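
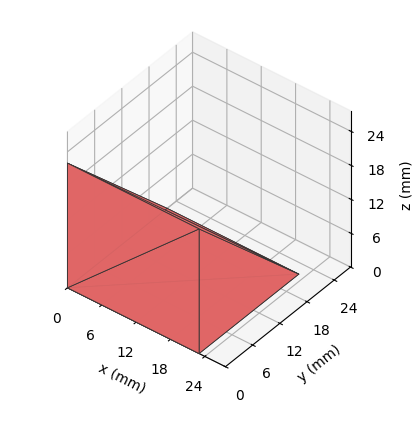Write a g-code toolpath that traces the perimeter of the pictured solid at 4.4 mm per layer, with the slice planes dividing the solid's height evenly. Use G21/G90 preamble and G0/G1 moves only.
Reading the render: the shape is a wedge (ramp): 23 × 22 mm base, rising to 22 mm along the y=0 edge and sloping linearly to z=0 at y=22 (dimensions read to the nearest mm from the axis ticks). For the g-code, the solid's height is divided into equal slices at the stated Δz and each level perimeter traced with G1 moves after a G0 lift.

; perimeter-only toolpath
G21 ; units = mm
G90 ; absolute positioning
G28 ; home
; layer 1
G0 Z4.4
G0 X0.0 Y0.0
G1 X23.0 Y0.0
G1 X23.0 Y17.6
G1 X0.0 Y17.6
G1 X0.0 Y0.0
; layer 2
G0 Z8.8
G0 X0.0 Y0.0
G1 X23.0 Y0.0
G1 X23.0 Y13.2
G1 X0.0 Y13.2
G1 X0.0 Y0.0
; layer 3
G0 Z13.2
G0 X0.0 Y0.0
G1 X23.0 Y0.0
G1 X23.0 Y8.8
G1 X0.0 Y8.8
G1 X0.0 Y0.0
; layer 4
G0 Z17.6
G0 X0.0 Y0.0
G1 X23.0 Y0.0
G1 X23.0 Y4.4
G1 X0.0 Y4.4
G1 X0.0 Y0.0
M2 ; end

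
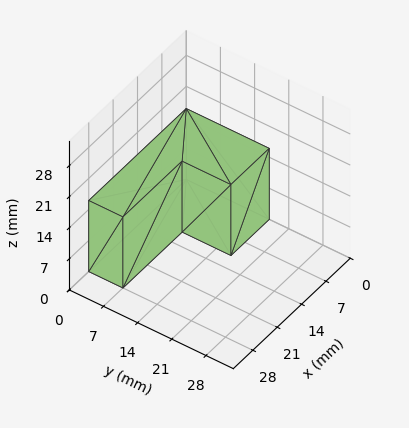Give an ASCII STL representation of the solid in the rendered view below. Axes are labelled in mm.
Reading the render: the shape is an L-shaped prism: outer 28 × 17 mm, arm thicknesses ≈ 7 mm (horizontal) and 11 mm (vertical), extruded 16 mm in z (dimensions read to the nearest mm from the axis ticks). For the STL, each face is triangulated and given an outward normal.

solid part
  facet normal 0.0000 0.0000 -1.0000
    outer loop
      vertex 28.0 7.0 0.0
      vertex 28.0 0.0 0.0
      vertex 0.0 0.0 0.0
    endloop
  endfacet
  facet normal 0.0000 0.0000 -1.0000
    outer loop
      vertex 11.0 7.0 0.0
      vertex 28.0 7.0 0.0
      vertex 0.0 0.0 0.0
    endloop
  endfacet
  facet normal 0.0000 0.0000 -1.0000
    outer loop
      vertex 11.0 17.0 0.0
      vertex 11.0 7.0 0.0
      vertex 0.0 0.0 0.0
    endloop
  endfacet
  facet normal 0.0000 0.0000 -1.0000
    outer loop
      vertex 0.0 17.0 0.0
      vertex 11.0 17.0 0.0
      vertex 0.0 0.0 0.0
    endloop
  endfacet
  facet normal 0.0000 0.0000 1.0000
    outer loop
      vertex 0.0 0.0 16.0
      vertex 28.0 0.0 16.0
      vertex 28.0 7.0 16.0
    endloop
  endfacet
  facet normal 0.0000 0.0000 1.0000
    outer loop
      vertex 0.0 0.0 16.0
      vertex 28.0 7.0 16.0
      vertex 11.0 7.0 16.0
    endloop
  endfacet
  facet normal 0.0000 0.0000 1.0000
    outer loop
      vertex 0.0 0.0 16.0
      vertex 11.0 7.0 16.0
      vertex 11.0 17.0 16.0
    endloop
  endfacet
  facet normal 0.0000 0.0000 1.0000
    outer loop
      vertex 0.0 0.0 16.0
      vertex 11.0 17.0 16.0
      vertex 0.0 17.0 16.0
    endloop
  endfacet
  facet normal 0.0000 -1.0000 0.0000
    outer loop
      vertex 0.0 0.0 0.0
      vertex 28.0 0.0 0.0
      vertex 28.0 0.0 16.0
    endloop
  endfacet
  facet normal 0.0000 -1.0000 0.0000
    outer loop
      vertex 0.0 0.0 0.0
      vertex 28.0 0.0 16.0
      vertex 0.0 0.0 16.0
    endloop
  endfacet
  facet normal 1.0000 0.0000 0.0000
    outer loop
      vertex 28.0 0.0 0.0
      vertex 28.0 7.0 0.0
      vertex 28.0 7.0 16.0
    endloop
  endfacet
  facet normal 1.0000 0.0000 0.0000
    outer loop
      vertex 28.0 0.0 0.0
      vertex 28.0 7.0 16.0
      vertex 28.0 0.0 16.0
    endloop
  endfacet
  facet normal 0.0000 1.0000 0.0000
    outer loop
      vertex 28.0 7.0 0.0
      vertex 11.0 7.0 0.0
      vertex 11.0 7.0 16.0
    endloop
  endfacet
  facet normal 0.0000 1.0000 0.0000
    outer loop
      vertex 28.0 7.0 0.0
      vertex 11.0 7.0 16.0
      vertex 28.0 7.0 16.0
    endloop
  endfacet
  facet normal 1.0000 0.0000 0.0000
    outer loop
      vertex 11.0 7.0 0.0
      vertex 11.0 17.0 0.0
      vertex 11.0 17.0 16.0
    endloop
  endfacet
  facet normal 1.0000 0.0000 0.0000
    outer loop
      vertex 11.0 7.0 0.0
      vertex 11.0 17.0 16.0
      vertex 11.0 7.0 16.0
    endloop
  endfacet
  facet normal 0.0000 1.0000 0.0000
    outer loop
      vertex 11.0 17.0 0.0
      vertex 0.0 17.0 0.0
      vertex 0.0 17.0 16.0
    endloop
  endfacet
  facet normal 0.0000 1.0000 0.0000
    outer loop
      vertex 11.0 17.0 0.0
      vertex 0.0 17.0 16.0
      vertex 11.0 17.0 16.0
    endloop
  endfacet
  facet normal -1.0000 0.0000 0.0000
    outer loop
      vertex 0.0 17.0 0.0
      vertex 0.0 0.0 0.0
      vertex 0.0 0.0 16.0
    endloop
  endfacet
  facet normal -1.0000 0.0000 0.0000
    outer loop
      vertex 0.0 17.0 0.0
      vertex 0.0 0.0 16.0
      vertex 0.0 17.0 16.0
    endloop
  endfacet
endsolid part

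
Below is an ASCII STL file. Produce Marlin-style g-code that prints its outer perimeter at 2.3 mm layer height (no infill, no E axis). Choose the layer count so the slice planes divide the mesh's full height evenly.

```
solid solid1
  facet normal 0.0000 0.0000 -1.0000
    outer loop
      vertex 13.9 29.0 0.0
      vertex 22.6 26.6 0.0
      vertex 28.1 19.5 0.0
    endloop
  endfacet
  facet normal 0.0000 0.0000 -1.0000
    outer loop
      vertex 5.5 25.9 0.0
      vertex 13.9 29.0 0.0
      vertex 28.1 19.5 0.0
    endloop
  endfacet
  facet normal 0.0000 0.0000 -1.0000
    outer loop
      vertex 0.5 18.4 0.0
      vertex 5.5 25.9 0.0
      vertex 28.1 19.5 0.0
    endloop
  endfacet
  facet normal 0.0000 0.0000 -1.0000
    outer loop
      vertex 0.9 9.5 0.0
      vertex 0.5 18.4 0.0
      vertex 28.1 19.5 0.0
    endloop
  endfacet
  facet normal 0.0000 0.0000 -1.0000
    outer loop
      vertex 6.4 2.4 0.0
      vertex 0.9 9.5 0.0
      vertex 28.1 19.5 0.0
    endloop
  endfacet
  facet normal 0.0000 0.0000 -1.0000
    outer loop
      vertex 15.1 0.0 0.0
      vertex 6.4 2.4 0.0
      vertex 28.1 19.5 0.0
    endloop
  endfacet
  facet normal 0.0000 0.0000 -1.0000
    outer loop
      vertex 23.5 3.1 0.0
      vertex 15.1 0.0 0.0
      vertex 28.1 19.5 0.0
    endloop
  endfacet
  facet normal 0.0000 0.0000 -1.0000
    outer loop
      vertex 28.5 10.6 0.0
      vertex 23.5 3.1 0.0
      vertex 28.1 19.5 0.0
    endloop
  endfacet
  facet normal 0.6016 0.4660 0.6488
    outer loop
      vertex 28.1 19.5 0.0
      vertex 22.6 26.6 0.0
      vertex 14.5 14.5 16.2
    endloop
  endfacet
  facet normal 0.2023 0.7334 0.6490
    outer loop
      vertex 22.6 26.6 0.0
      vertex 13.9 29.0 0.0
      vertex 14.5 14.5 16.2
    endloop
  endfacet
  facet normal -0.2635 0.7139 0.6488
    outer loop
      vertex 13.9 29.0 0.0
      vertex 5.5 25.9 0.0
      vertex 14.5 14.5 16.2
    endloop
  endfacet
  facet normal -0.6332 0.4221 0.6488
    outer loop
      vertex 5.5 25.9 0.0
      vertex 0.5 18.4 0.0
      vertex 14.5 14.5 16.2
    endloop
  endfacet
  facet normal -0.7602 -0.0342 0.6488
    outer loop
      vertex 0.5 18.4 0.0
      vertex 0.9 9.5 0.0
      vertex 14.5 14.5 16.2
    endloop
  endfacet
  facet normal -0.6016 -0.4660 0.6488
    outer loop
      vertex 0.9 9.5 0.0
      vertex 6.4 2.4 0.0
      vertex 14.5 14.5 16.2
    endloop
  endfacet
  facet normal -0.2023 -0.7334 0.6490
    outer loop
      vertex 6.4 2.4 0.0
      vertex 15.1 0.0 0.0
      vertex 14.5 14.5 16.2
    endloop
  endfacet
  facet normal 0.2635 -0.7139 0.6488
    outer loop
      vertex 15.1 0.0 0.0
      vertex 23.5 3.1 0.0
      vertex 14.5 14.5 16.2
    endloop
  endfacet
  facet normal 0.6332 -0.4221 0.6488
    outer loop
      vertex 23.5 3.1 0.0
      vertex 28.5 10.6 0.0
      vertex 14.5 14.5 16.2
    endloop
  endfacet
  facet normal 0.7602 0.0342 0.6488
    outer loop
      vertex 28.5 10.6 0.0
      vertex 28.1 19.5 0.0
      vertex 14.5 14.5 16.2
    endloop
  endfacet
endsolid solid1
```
; perimeter-only toolpath
G21 ; units = mm
G90 ; absolute positioning
G28 ; home
; layer 1
G0 Z2.3
G0 X26.2 Y18.8
G1 X21.4 Y24.9
G1 X14.0 Y26.9
G1 X6.8 Y24.3
G1 X2.5 Y17.8
G1 X2.8 Y10.2
G1 X7.6 Y4.1
G1 X15.0 Y2.1
G1 X22.2 Y4.7
G1 X26.5 Y11.2
G1 X26.2 Y18.8
; layer 2
G0 Z4.6
G0 X24.2 Y18.1
G1 X20.3 Y23.1
G1 X14.1 Y24.9
G1 X8.1 Y22.6
G1 X4.5 Y17.3
G1 X4.8 Y10.9
G1 X8.7 Y5.9
G1 X14.9 Y4.1
G1 X20.9 Y6.4
G1 X24.5 Y11.7
G1 X24.2 Y18.1
; layer 3
G0 Z6.9
G0 X22.3 Y17.4
G1 X19.1 Y21.4
G1 X14.2 Y22.8
G1 X9.4 Y21.0
G1 X6.5 Y16.7
G1 X6.7 Y11.6
G1 X9.9 Y7.6
G1 X14.8 Y6.2
G1 X19.6 Y8.0
G1 X22.5 Y12.3
G1 X22.3 Y17.4
; layer 4
G0 Z9.3
G0 X20.3 Y16.6
G1 X18.0 Y19.7
G1 X14.2 Y20.7
G1 X10.6 Y19.4
G1 X8.5 Y16.2
G1 X8.7 Y12.4
G1 X11.0 Y9.3
G1 X14.8 Y8.3
G1 X18.4 Y9.6
G1 X20.5 Y12.8
G1 X20.3 Y16.6
; layer 5
G0 Z11.6
G0 X18.4 Y15.9
G1 X16.8 Y18.0
G1 X14.3 Y18.6
G1 X11.9 Y17.8
G1 X10.5 Y15.6
G1 X10.6 Y13.1
G1 X12.2 Y11.0
G1 X14.7 Y10.4
G1 X17.1 Y11.2
G1 X18.5 Y13.4
G1 X18.4 Y15.9
; layer 6
G0 Z13.9
G0 X16.4 Y15.2
G1 X15.7 Y16.2
G1 X14.4 Y16.6
G1 X13.2 Y16.1
G1 X12.5 Y15.1
G1 X12.6 Y13.8
G1 X13.3 Y12.8
G1 X14.6 Y12.4
G1 X15.8 Y12.9
G1 X16.5 Y13.9
G1 X16.4 Y15.2
M2 ; end

The solid is a regular 10-sided pyramid, base circumscribed radius ≈ 14.5 mm, apex at z ≈ 16.2 mm. Slicing at Δz = 2.3 mm — 7 equal slices spanning the solid's height, so layer i sits at z = i·h/7 — gives 6 non-empty perimeters. Each is a 10-segment closed polygon; G0 lifts to the layer z and rapids to the start vertex, then G1 traces the edges. The cross-section shrinks linearly with z (the slice at the apex is degenerate and omitted).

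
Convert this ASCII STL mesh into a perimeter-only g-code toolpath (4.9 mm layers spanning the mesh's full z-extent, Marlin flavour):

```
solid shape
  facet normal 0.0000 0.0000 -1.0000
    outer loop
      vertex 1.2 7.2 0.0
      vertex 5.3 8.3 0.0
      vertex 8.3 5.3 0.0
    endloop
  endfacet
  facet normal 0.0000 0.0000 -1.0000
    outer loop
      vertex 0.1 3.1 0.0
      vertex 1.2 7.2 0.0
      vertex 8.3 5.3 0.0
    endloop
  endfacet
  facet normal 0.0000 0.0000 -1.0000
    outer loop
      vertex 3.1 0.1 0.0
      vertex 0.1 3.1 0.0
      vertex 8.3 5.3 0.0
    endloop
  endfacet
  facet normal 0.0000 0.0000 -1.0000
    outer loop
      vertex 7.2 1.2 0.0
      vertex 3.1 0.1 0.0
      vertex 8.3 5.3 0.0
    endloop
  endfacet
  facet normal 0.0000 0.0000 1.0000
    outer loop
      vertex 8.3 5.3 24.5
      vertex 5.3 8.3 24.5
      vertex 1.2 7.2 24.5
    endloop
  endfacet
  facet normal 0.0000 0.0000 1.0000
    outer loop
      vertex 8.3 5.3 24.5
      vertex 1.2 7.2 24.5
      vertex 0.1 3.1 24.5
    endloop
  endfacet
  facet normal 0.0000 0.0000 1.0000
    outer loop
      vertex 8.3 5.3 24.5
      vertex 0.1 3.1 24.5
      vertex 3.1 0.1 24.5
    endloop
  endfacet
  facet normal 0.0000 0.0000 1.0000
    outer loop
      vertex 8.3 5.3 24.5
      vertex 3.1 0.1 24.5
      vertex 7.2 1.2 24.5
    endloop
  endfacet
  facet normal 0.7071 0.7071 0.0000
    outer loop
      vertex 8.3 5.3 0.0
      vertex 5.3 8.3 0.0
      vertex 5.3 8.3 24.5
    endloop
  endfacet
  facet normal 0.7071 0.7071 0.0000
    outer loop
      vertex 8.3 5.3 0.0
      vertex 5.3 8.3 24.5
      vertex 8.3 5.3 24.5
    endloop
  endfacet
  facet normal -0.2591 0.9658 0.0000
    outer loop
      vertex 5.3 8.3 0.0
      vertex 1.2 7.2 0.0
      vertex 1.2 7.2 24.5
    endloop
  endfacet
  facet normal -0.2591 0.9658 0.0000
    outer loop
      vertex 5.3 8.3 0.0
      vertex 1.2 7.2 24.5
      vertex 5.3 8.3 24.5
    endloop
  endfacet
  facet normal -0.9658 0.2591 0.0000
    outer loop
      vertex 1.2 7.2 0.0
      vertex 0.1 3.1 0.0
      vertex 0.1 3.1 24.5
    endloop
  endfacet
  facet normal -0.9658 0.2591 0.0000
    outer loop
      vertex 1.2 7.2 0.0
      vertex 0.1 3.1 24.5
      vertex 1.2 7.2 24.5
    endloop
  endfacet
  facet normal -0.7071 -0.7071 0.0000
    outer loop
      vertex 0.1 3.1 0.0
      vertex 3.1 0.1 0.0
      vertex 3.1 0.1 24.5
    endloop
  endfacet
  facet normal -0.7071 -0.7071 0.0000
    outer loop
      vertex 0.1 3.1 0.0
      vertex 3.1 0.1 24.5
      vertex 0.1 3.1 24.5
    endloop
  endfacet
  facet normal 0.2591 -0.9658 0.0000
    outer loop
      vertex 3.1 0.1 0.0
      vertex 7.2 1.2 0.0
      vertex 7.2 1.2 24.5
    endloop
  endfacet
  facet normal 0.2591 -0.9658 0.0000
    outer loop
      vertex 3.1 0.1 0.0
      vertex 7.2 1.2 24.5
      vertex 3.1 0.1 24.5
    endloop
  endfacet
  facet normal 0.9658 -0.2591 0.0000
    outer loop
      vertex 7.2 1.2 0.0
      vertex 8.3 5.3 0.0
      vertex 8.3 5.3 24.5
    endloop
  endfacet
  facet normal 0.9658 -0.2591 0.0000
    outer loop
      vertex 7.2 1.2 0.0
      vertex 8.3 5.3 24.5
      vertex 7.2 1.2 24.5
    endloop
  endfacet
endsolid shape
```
; perimeter-only toolpath
G21 ; units = mm
G90 ; absolute positioning
G28 ; home
; layer 1
G0 Z4.9
G0 X8.3 Y5.3
G1 X5.3 Y8.3
G1 X1.2 Y7.2
G1 X0.1 Y3.1
G1 X3.1 Y0.1
G1 X7.2 Y1.2
G1 X8.3 Y5.3
; layer 2
G0 Z9.8
G0 X8.3 Y5.3
G1 X5.3 Y8.3
G1 X1.2 Y7.2
G1 X0.1 Y3.1
G1 X3.1 Y0.1
G1 X7.2 Y1.2
G1 X8.3 Y5.3
; layer 3
G0 Z14.7
G0 X8.3 Y5.3
G1 X5.3 Y8.3
G1 X1.2 Y7.2
G1 X0.1 Y3.1
G1 X3.1 Y0.1
G1 X7.2 Y1.2
G1 X8.3 Y5.3
; layer 4
G0 Z19.6
G0 X8.3 Y5.3
G1 X5.3 Y8.3
G1 X1.2 Y7.2
G1 X0.1 Y3.1
G1 X3.1 Y0.1
G1 X7.2 Y1.2
G1 X8.3 Y5.3
; layer 5
G0 Z24.5
G0 X8.3 Y5.3
G1 X5.3 Y8.3
G1 X1.2 Y7.2
G1 X0.1 Y3.1
G1 X3.1 Y0.1
G1 X7.2 Y1.2
G1 X8.3 Y5.3
M2 ; end

The solid is a regular 6-sided prism (a cylinder approximated with 6 flat sides), circumscribed radius ≈ 4.2 mm, height ≈ 24.5 mm. Slicing at Δz = 4.9 mm — 5 equal slices spanning the solid's height, so layer i sits at z = i·h/5 — gives 5 non-empty perimeters. Each is a 6-segment closed polygon; G0 lifts to the layer z and rapids to the start vertex, then G1 traces the edges.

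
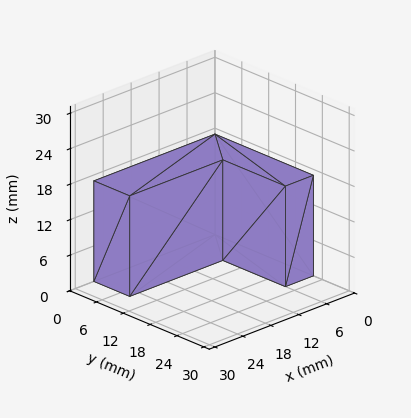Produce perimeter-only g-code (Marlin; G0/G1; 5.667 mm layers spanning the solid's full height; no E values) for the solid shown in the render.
Reading the render: the shape is an L-shaped prism: outer 26 × 22 mm, arm thicknesses ≈ 8 mm (horizontal) and 6 mm (vertical), extruded 17 mm in z (dimensions read to the nearest mm from the axis ticks). For the g-code, the solid's height is divided into equal slices at the stated Δz and each level perimeter traced with G1 moves after a G0 lift.

; perimeter-only toolpath
G21 ; units = mm
G90 ; absolute positioning
G28 ; home
; layer 1
G0 Z5.667
G0 X0.000 Y0.000
G1 X26.000 Y0.000
G1 X26.000 Y8.000
G1 X6.000 Y8.000
G1 X6.000 Y22.000
G1 X0.000 Y22.000
G1 X0.000 Y0.000
; layer 2
G0 Z11.333
G0 X0.000 Y0.000
G1 X26.000 Y0.000
G1 X26.000 Y8.000
G1 X6.000 Y8.000
G1 X6.000 Y22.000
G1 X0.000 Y22.000
G1 X0.000 Y0.000
; layer 3
G0 Z17.000
G0 X0.000 Y0.000
G1 X26.000 Y0.000
G1 X26.000 Y8.000
G1 X6.000 Y8.000
G1 X6.000 Y22.000
G1 X0.000 Y22.000
G1 X0.000 Y0.000
M2 ; end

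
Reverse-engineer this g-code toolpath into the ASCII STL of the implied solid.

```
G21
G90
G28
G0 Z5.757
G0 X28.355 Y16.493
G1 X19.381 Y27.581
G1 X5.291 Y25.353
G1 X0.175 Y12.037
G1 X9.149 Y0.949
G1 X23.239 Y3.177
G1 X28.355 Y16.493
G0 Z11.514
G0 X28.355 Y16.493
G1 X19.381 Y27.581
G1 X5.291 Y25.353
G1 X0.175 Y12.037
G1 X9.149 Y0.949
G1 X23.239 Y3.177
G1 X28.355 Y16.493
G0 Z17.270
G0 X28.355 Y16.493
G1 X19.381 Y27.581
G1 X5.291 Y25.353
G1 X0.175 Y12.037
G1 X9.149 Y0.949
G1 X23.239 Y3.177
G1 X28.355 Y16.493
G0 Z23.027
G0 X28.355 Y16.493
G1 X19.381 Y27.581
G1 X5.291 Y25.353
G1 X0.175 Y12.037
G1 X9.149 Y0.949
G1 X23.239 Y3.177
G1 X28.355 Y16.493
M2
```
solid part
  facet normal 0.0000 0.0000 -1.0000
    outer loop
      vertex 5.291 25.353 0.000
      vertex 19.381 27.581 0.000
      vertex 28.355 16.493 0.000
    endloop
  endfacet
  facet normal 0.0000 0.0000 -1.0000
    outer loop
      vertex 0.175 12.037 0.000
      vertex 5.291 25.353 0.000
      vertex 28.355 16.493 0.000
    endloop
  endfacet
  facet normal 0.0000 0.0000 -1.0000
    outer loop
      vertex 9.149 0.949 0.000
      vertex 0.175 12.037 0.000
      vertex 28.355 16.493 0.000
    endloop
  endfacet
  facet normal 0.0000 0.0000 -1.0000
    outer loop
      vertex 23.239 3.177 0.000
      vertex 9.149 0.949 0.000
      vertex 28.355 16.493 0.000
    endloop
  endfacet
  facet normal 0.0000 0.0000 1.0000
    outer loop
      vertex 28.355 16.493 23.027
      vertex 19.381 27.581 23.027
      vertex 5.291 25.353 23.027
    endloop
  endfacet
  facet normal 0.0000 0.0000 1.0000
    outer loop
      vertex 28.355 16.493 23.027
      vertex 5.291 25.353 23.027
      vertex 0.175 12.037 23.027
    endloop
  endfacet
  facet normal 0.0000 0.0000 1.0000
    outer loop
      vertex 28.355 16.493 23.027
      vertex 0.175 12.037 23.027
      vertex 9.149 0.949 23.027
    endloop
  endfacet
  facet normal 0.0000 0.0000 1.0000
    outer loop
      vertex 28.355 16.493 23.027
      vertex 9.149 0.949 23.027
      vertex 23.239 3.177 23.027
    endloop
  endfacet
  facet normal 0.7773 0.6291 0.0000
    outer loop
      vertex 28.355 16.493 0.000
      vertex 19.381 27.581 0.000
      vertex 19.381 27.581 23.027
    endloop
  endfacet
  facet normal 0.7773 0.6291 0.0000
    outer loop
      vertex 28.355 16.493 0.000
      vertex 19.381 27.581 23.027
      vertex 28.355 16.493 23.027
    endloop
  endfacet
  facet normal -0.1562 0.9877 0.0000
    outer loop
      vertex 19.381 27.581 0.000
      vertex 5.291 25.353 0.000
      vertex 5.291 25.353 23.027
    endloop
  endfacet
  facet normal -0.1562 0.9877 0.0000
    outer loop
      vertex 19.381 27.581 0.000
      vertex 5.291 25.353 23.027
      vertex 19.381 27.581 23.027
    endloop
  endfacet
  facet normal -0.9335 0.3586 0.0000
    outer loop
      vertex 5.291 25.353 0.000
      vertex 0.175 12.037 0.000
      vertex 0.175 12.037 23.027
    endloop
  endfacet
  facet normal -0.9335 0.3586 0.0000
    outer loop
      vertex 5.291 25.353 0.000
      vertex 0.175 12.037 23.027
      vertex 5.291 25.353 23.027
    endloop
  endfacet
  facet normal -0.7773 -0.6291 0.0000
    outer loop
      vertex 0.175 12.037 0.000
      vertex 9.149 0.949 0.000
      vertex 9.149 0.949 23.027
    endloop
  endfacet
  facet normal -0.7773 -0.6291 0.0000
    outer loop
      vertex 0.175 12.037 0.000
      vertex 9.149 0.949 23.027
      vertex 0.175 12.037 23.027
    endloop
  endfacet
  facet normal 0.1562 -0.9877 0.0000
    outer loop
      vertex 9.149 0.949 0.000
      vertex 23.239 3.177 0.000
      vertex 23.239 3.177 23.027
    endloop
  endfacet
  facet normal 0.1562 -0.9877 0.0000
    outer loop
      vertex 9.149 0.949 0.000
      vertex 23.239 3.177 23.027
      vertex 9.149 0.949 23.027
    endloop
  endfacet
  facet normal 0.9335 -0.3586 0.0000
    outer loop
      vertex 23.239 3.177 0.000
      vertex 28.355 16.493 0.000
      vertex 28.355 16.493 23.027
    endloop
  endfacet
  facet normal 0.9335 -0.3586 0.0000
    outer loop
      vertex 23.239 3.177 0.000
      vertex 28.355 16.493 23.027
      vertex 23.239 3.177 23.027
    endloop
  endfacet
endsolid part

The G0 Z moves step by Δz≈5.757 mm. Every layer's G1 loop is the same polygon, so the solid is a straight extrusion of it from z=0 to z≈23. Closing with flat bottom and top caps and triangulating gives 20 facets — a regular 6-sided prism (a cylinder approximated with 6 flat sides), circumscribed radius ≈ 14.3 mm, height ≈ 23 mm.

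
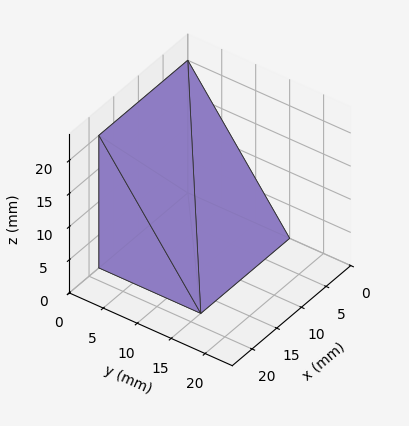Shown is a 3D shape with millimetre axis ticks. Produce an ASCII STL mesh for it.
Reading the render: the shape is a wedge (ramp): 18 × 15 mm base, rising to 20 mm along the y=0 edge and sloping linearly to z=0 at y=15 (dimensions read to the nearest mm from the axis ticks). For the STL, each face is triangulated and given an outward normal.

solid part
  facet normal 0.0000 0.0000 -1.0000
    outer loop
      vertex 18.0 15.0 0.0
      vertex 18.0 0.0 0.0
      vertex 0.0 0.0 0.0
    endloop
  endfacet
  facet normal 0.0000 0.0000 -1.0000
    outer loop
      vertex 0.0 15.0 0.0
      vertex 18.0 15.0 0.0
      vertex 0.0 0.0 0.0
    endloop
  endfacet
  facet normal 0.0000 -1.0000 0.0000
    outer loop
      vertex 0.0 0.0 0.0
      vertex 18.0 0.0 0.0
      vertex 18.0 0.0 20.0
    endloop
  endfacet
  facet normal 0.0000 -1.0000 0.0000
    outer loop
      vertex 0.0 0.0 0.0
      vertex 18.0 0.0 20.0
      vertex 0.0 0.0 20.0
    endloop
  endfacet
  facet normal 0.0000 0.8000 0.6000
    outer loop
      vertex 0.0 0.0 20.0
      vertex 18.0 0.0 20.0
      vertex 18.0 15.0 0.0
    endloop
  endfacet
  facet normal 0.0000 0.8000 0.6000
    outer loop
      vertex 0.0 0.0 20.0
      vertex 18.0 15.0 0.0
      vertex 0.0 15.0 0.0
    endloop
  endfacet
  facet normal -1.0000 0.0000 0.0000
    outer loop
      vertex 0.0 0.0 20.0
      vertex 0.0 15.0 0.0
      vertex 0.0 0.0 0.0
    endloop
  endfacet
  facet normal 1.0000 0.0000 0.0000
    outer loop
      vertex 18.0 0.0 0.0
      vertex 18.0 15.0 0.0
      vertex 18.0 0.0 20.0
    endloop
  endfacet
endsolid part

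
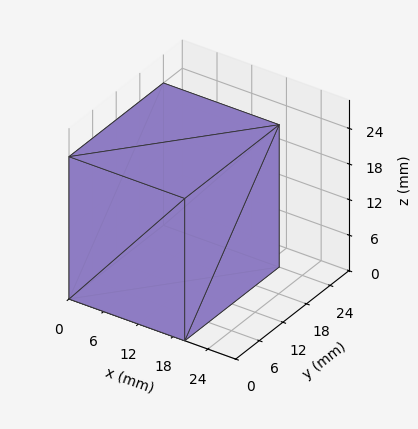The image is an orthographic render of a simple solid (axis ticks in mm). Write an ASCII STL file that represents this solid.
Reading the render: the shape is a rectangular box, roughly 20 × 24 mm footprint and 24 mm tall (dimensions read to the nearest mm from the axis ticks). For the STL, each face is triangulated and given an outward normal.

solid part
  facet normal 0.0000 0.0000 -1.0000
    outer loop
      vertex 20.000 24.000 0.000
      vertex 20.000 0.000 0.000
      vertex 0.000 0.000 0.000
    endloop
  endfacet
  facet normal 0.0000 0.0000 -1.0000
    outer loop
      vertex 0.000 24.000 0.000
      vertex 20.000 24.000 0.000
      vertex 0.000 0.000 0.000
    endloop
  endfacet
  facet normal 0.0000 0.0000 1.0000
    outer loop
      vertex 0.000 0.000 24.000
      vertex 20.000 0.000 24.000
      vertex 20.000 24.000 24.000
    endloop
  endfacet
  facet normal 0.0000 0.0000 1.0000
    outer loop
      vertex 0.000 0.000 24.000
      vertex 20.000 24.000 24.000
      vertex 0.000 24.000 24.000
    endloop
  endfacet
  facet normal 0.0000 -1.0000 0.0000
    outer loop
      vertex 0.000 0.000 0.000
      vertex 20.000 0.000 0.000
      vertex 20.000 0.000 24.000
    endloop
  endfacet
  facet normal 0.0000 -1.0000 0.0000
    outer loop
      vertex 0.000 0.000 0.000
      vertex 20.000 0.000 24.000
      vertex 0.000 0.000 24.000
    endloop
  endfacet
  facet normal 0.0000 1.0000 0.0000
    outer loop
      vertex 20.000 24.000 24.000
      vertex 20.000 24.000 0.000
      vertex 0.000 24.000 0.000
    endloop
  endfacet
  facet normal 0.0000 1.0000 0.0000
    outer loop
      vertex 0.000 24.000 24.000
      vertex 20.000 24.000 24.000
      vertex 0.000 24.000 0.000
    endloop
  endfacet
  facet normal -1.0000 0.0000 0.0000
    outer loop
      vertex 0.000 24.000 24.000
      vertex 0.000 24.000 0.000
      vertex 0.000 0.000 0.000
    endloop
  endfacet
  facet normal -1.0000 0.0000 0.0000
    outer loop
      vertex 0.000 0.000 24.000
      vertex 0.000 24.000 24.000
      vertex 0.000 0.000 0.000
    endloop
  endfacet
  facet normal 1.0000 0.0000 0.0000
    outer loop
      vertex 20.000 0.000 0.000
      vertex 20.000 24.000 0.000
      vertex 20.000 24.000 24.000
    endloop
  endfacet
  facet normal 1.0000 0.0000 0.0000
    outer loop
      vertex 20.000 0.000 0.000
      vertex 20.000 24.000 24.000
      vertex 20.000 0.000 24.000
    endloop
  endfacet
endsolid part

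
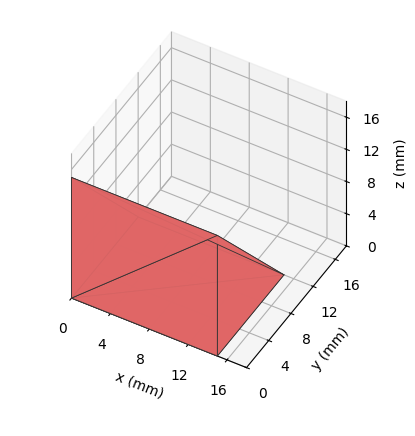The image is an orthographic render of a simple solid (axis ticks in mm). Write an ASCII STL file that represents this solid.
Reading the render: the shape is a wedge (ramp): 15 × 12 mm base, rising to 15 mm along the y=0 edge and sloping linearly to z=0 at y=12 (dimensions read to the nearest mm from the axis ticks). For the STL, each face is triangulated and given an outward normal.

solid part
  facet normal 0.0000 0.0000 -1.0000
    outer loop
      vertex 15.000 12.000 0.000
      vertex 15.000 0.000 0.000
      vertex 0.000 0.000 0.000
    endloop
  endfacet
  facet normal 0.0000 0.0000 -1.0000
    outer loop
      vertex 0.000 12.000 0.000
      vertex 15.000 12.000 0.000
      vertex 0.000 0.000 0.000
    endloop
  endfacet
  facet normal 0.0000 -1.0000 0.0000
    outer loop
      vertex 0.000 0.000 0.000
      vertex 15.000 0.000 0.000
      vertex 15.000 0.000 15.000
    endloop
  endfacet
  facet normal 0.0000 -1.0000 0.0000
    outer loop
      vertex 0.000 0.000 0.000
      vertex 15.000 0.000 15.000
      vertex 0.000 0.000 15.000
    endloop
  endfacet
  facet normal 0.0000 0.7809 0.6247
    outer loop
      vertex 0.000 0.000 15.000
      vertex 15.000 0.000 15.000
      vertex 15.000 12.000 0.000
    endloop
  endfacet
  facet normal 0.0000 0.7809 0.6247
    outer loop
      vertex 0.000 0.000 15.000
      vertex 15.000 12.000 0.000
      vertex 0.000 12.000 0.000
    endloop
  endfacet
  facet normal -1.0000 0.0000 0.0000
    outer loop
      vertex 0.000 0.000 15.000
      vertex 0.000 12.000 0.000
      vertex 0.000 0.000 0.000
    endloop
  endfacet
  facet normal 1.0000 0.0000 0.0000
    outer loop
      vertex 15.000 0.000 0.000
      vertex 15.000 12.000 0.000
      vertex 15.000 0.000 15.000
    endloop
  endfacet
endsolid part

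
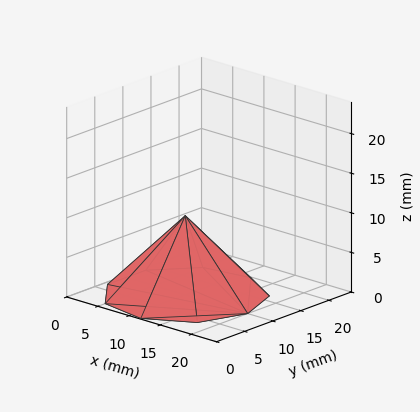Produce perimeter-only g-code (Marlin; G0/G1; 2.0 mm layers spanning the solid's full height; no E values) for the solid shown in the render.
Reading the render: the shape is a regular 9-sided pyramid, base circumscribed radius ≈ 10 mm, apex at z ≈ 10 mm (dimensions read to the nearest mm from the axis ticks). For the g-code, the solid's height is divided into equal slices at the stated Δz and each level perimeter traced with G1 moves after a G0 lift.

; perimeter-only toolpath
G21 ; units = mm
G90 ; absolute positioning
G28 ; home
; layer 1
G0 Z2.0
G0 X18.0 Y10.0
G1 X16.2 Y15.1
G1 X11.4 Y17.8
G1 X6.0 Y17.0
G1 X2.5 Y12.7
G1 X2.5 Y7.3
G1 X6.0 Y3.0
G1 X11.4 Y2.2
G1 X16.2 Y4.9
G1 X18.0 Y10.0
; layer 2
G0 Z4.0
G0 X16.0 Y10.0
G1 X14.6 Y13.8
G1 X11.0 Y15.9
G1 X7.0 Y15.2
G1 X4.4 Y12.0
G1 X4.4 Y8.0
G1 X7.0 Y4.8
G1 X11.0 Y4.1
G1 X14.6 Y6.2
G1 X16.0 Y10.0
; layer 3
G0 Z6.0
G0 X14.0 Y10.0
G1 X13.1 Y12.6
G1 X10.7 Y13.9
G1 X8.0 Y13.5
G1 X6.2 Y11.4
G1 X6.2 Y8.6
G1 X8.0 Y6.5
G1 X10.7 Y6.1
G1 X13.1 Y7.4
G1 X14.0 Y10.0
; layer 4
G0 Z8.0
G0 X12.0 Y10.0
G1 X11.5 Y11.3
G1 X10.3 Y12.0
G1 X9.0 Y11.7
G1 X8.1 Y10.7
G1 X8.1 Y9.3
G1 X9.0 Y8.3
G1 X10.3 Y8.0
G1 X11.5 Y8.7
G1 X12.0 Y10.0
M2 ; end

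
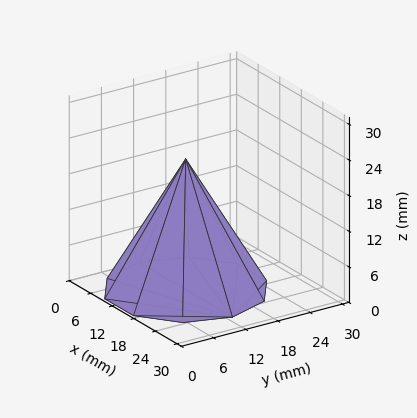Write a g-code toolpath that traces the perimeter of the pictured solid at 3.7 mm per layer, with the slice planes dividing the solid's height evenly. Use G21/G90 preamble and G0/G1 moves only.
Reading the render: the shape is a regular 10-sided pyramid, base circumscribed radius ≈ 13 mm, apex at z ≈ 22 mm (dimensions read to the nearest mm from the axis ticks). For the g-code, the solid's height is divided into equal slices at the stated Δz and each level perimeter traced with G1 moves after a G0 lift.

; perimeter-only toolpath
G21 ; units = mm
G90 ; absolute positioning
G28 ; home
; layer 1
G0 Z3.7
G0 X23.8 Y13.0
G1 X21.8 Y19.3
G1 X16.3 Y23.3
G1 X9.7 Y23.3
G1 X4.2 Y19.3
G1 X2.2 Y13.0
G1 X4.2 Y6.7
G1 X9.7 Y2.7
G1 X16.3 Y2.7
G1 X21.8 Y6.7
G1 X23.8 Y13.0
; layer 2
G0 Z7.3
G0 X21.7 Y13.0
G1 X20.0 Y18.1
G1 X15.7 Y21.3
G1 X10.3 Y21.3
G1 X6.0 Y18.1
G1 X4.3 Y13.0
G1 X6.0 Y7.9
G1 X10.3 Y4.7
G1 X15.7 Y4.7
G1 X20.0 Y7.9
G1 X21.7 Y13.0
; layer 3
G0 Z11.0
G0 X19.5 Y13.0
G1 X18.2 Y16.8
G1 X15.0 Y19.2
G1 X11.0 Y19.2
G1 X7.8 Y16.8
G1 X6.5 Y13.0
G1 X7.8 Y9.2
G1 X11.0 Y6.8
G1 X15.0 Y6.8
G1 X18.2 Y9.2
G1 X19.5 Y13.0
; layer 4
G0 Z14.7
G0 X17.3 Y13.0
G1 X16.5 Y15.5
G1 X14.3 Y17.1
G1 X11.7 Y17.1
G1 X9.5 Y15.5
G1 X8.7 Y13.0
G1 X9.5 Y10.5
G1 X11.7 Y8.9
G1 X14.3 Y8.9
G1 X16.5 Y10.5
G1 X17.3 Y13.0
; layer 5
G0 Z18.3
G0 X15.2 Y13.0
G1 X14.8 Y14.3
G1 X13.7 Y15.1
G1 X12.3 Y15.1
G1 X11.2 Y14.3
G1 X10.8 Y13.0
G1 X11.2 Y11.7
G1 X12.3 Y10.9
G1 X13.7 Y10.9
G1 X14.8 Y11.7
G1 X15.2 Y13.0
M2 ; end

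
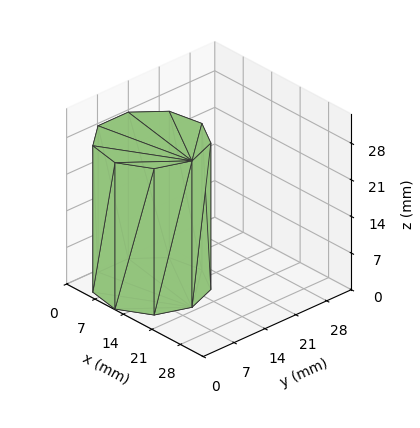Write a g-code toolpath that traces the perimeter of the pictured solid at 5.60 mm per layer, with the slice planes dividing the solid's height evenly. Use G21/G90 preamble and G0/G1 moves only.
Reading the render: the shape is a regular 9-sided prism (a cylinder approximated with 9 flat sides), circumscribed radius ≈ 10 mm, height ≈ 28 mm (dimensions read to the nearest mm from the axis ticks). For the g-code, the solid's height is divided into equal slices at the stated Δz and each level perimeter traced with G1 moves after a G0 lift.

; perimeter-only toolpath
G21 ; units = mm
G90 ; absolute positioning
G28 ; home
; layer 1
G0 Z5.60
G0 X20.00 Y10.00
G1 X17.66 Y16.43
G1 X11.74 Y19.85
G1 X5.00 Y18.66
G1 X0.60 Y13.42
G1 X0.60 Y6.58
G1 X5.00 Y1.34
G1 X11.74 Y0.15
G1 X17.66 Y3.57
G1 X20.00 Y10.00
; layer 2
G0 Z11.20
G0 X20.00 Y10.00
G1 X17.66 Y16.43
G1 X11.74 Y19.85
G1 X5.00 Y18.66
G1 X0.60 Y13.42
G1 X0.60 Y6.58
G1 X5.00 Y1.34
G1 X11.74 Y0.15
G1 X17.66 Y3.57
G1 X20.00 Y10.00
; layer 3
G0 Z16.80
G0 X20.00 Y10.00
G1 X17.66 Y16.43
G1 X11.74 Y19.85
G1 X5.00 Y18.66
G1 X0.60 Y13.42
G1 X0.60 Y6.58
G1 X5.00 Y1.34
G1 X11.74 Y0.15
G1 X17.66 Y3.57
G1 X20.00 Y10.00
; layer 4
G0 Z22.40
G0 X20.00 Y10.00
G1 X17.66 Y16.43
G1 X11.74 Y19.85
G1 X5.00 Y18.66
G1 X0.60 Y13.42
G1 X0.60 Y6.58
G1 X5.00 Y1.34
G1 X11.74 Y0.15
G1 X17.66 Y3.57
G1 X20.00 Y10.00
; layer 5
G0 Z28.00
G0 X20.00 Y10.00
G1 X17.66 Y16.43
G1 X11.74 Y19.85
G1 X5.00 Y18.66
G1 X0.60 Y13.42
G1 X0.60 Y6.58
G1 X5.00 Y1.34
G1 X11.74 Y0.15
G1 X17.66 Y3.57
G1 X20.00 Y10.00
M2 ; end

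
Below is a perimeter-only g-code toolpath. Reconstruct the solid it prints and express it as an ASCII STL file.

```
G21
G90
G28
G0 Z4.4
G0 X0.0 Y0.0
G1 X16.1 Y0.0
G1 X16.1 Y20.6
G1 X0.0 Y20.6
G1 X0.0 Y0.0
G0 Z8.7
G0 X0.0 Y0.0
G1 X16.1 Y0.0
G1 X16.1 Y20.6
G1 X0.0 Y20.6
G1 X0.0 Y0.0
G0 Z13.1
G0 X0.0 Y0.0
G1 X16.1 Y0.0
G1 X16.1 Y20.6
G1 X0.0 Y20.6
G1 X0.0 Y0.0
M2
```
solid part
  facet normal 0.0000 0.0000 -1.0000
    outer loop
      vertex 16.1 20.6 0.0
      vertex 16.1 0.0 0.0
      vertex 0.0 0.0 0.0
    endloop
  endfacet
  facet normal 0.0000 0.0000 -1.0000
    outer loop
      vertex 0.0 20.6 0.0
      vertex 16.1 20.6 0.0
      vertex 0.0 0.0 0.0
    endloop
  endfacet
  facet normal 0.0000 0.0000 1.0000
    outer loop
      vertex 0.0 0.0 13.1
      vertex 16.1 0.0 13.1
      vertex 16.1 20.6 13.1
    endloop
  endfacet
  facet normal 0.0000 0.0000 1.0000
    outer loop
      vertex 0.0 0.0 13.1
      vertex 16.1 20.6 13.1
      vertex 0.0 20.6 13.1
    endloop
  endfacet
  facet normal 0.0000 -1.0000 0.0000
    outer loop
      vertex 0.0 0.0 0.0
      vertex 16.1 0.0 0.0
      vertex 16.1 0.0 13.1
    endloop
  endfacet
  facet normal 0.0000 -1.0000 0.0000
    outer loop
      vertex 0.0 0.0 0.0
      vertex 16.1 0.0 13.1
      vertex 0.0 0.0 13.1
    endloop
  endfacet
  facet normal 0.0000 1.0000 0.0000
    outer loop
      vertex 16.1 20.6 13.1
      vertex 16.1 20.6 0.0
      vertex 0.0 20.6 0.0
    endloop
  endfacet
  facet normal 0.0000 1.0000 0.0000
    outer loop
      vertex 0.0 20.6 13.1
      vertex 16.1 20.6 13.1
      vertex 0.0 20.6 0.0
    endloop
  endfacet
  facet normal -1.0000 0.0000 0.0000
    outer loop
      vertex 0.0 20.6 13.1
      vertex 0.0 20.6 0.0
      vertex 0.0 0.0 0.0
    endloop
  endfacet
  facet normal -1.0000 0.0000 0.0000
    outer loop
      vertex 0.0 0.0 13.1
      vertex 0.0 20.6 13.1
      vertex 0.0 0.0 0.0
    endloop
  endfacet
  facet normal 1.0000 0.0000 0.0000
    outer loop
      vertex 16.1 0.0 0.0
      vertex 16.1 20.6 0.0
      vertex 16.1 20.6 13.1
    endloop
  endfacet
  facet normal 1.0000 0.0000 0.0000
    outer loop
      vertex 16.1 0.0 0.0
      vertex 16.1 20.6 13.1
      vertex 16.1 0.0 13.1
    endloop
  endfacet
endsolid part

The G0 Z moves step by Δz≈4.4 mm. Every layer's G1 loop is the same polygon, so the solid is a straight extrusion of it from z=0 to z≈13.1. Closing with flat bottom and top caps and triangulating gives 12 facets — a rectangular box, roughly 16.1 × 20.6 mm footprint and 13.1 mm tall.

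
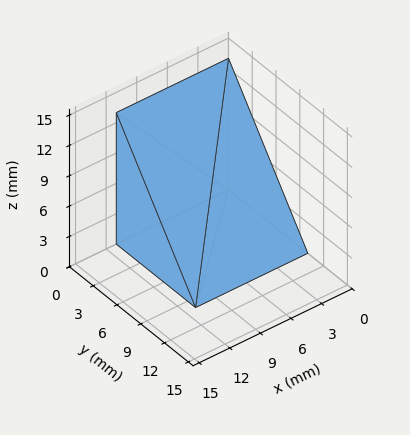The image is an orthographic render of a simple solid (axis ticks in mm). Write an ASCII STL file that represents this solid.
Reading the render: the shape is a wedge (ramp): 11 × 10 mm base, rising to 13 mm along the y=0 edge and sloping linearly to z=0 at y=10 (dimensions read to the nearest mm from the axis ticks). For the STL, each face is triangulated and given an outward normal.

solid part
  facet normal 0.0000 0.0000 -1.0000
    outer loop
      vertex 11.0 10.0 0.0
      vertex 11.0 0.0 0.0
      vertex 0.0 0.0 0.0
    endloop
  endfacet
  facet normal 0.0000 0.0000 -1.0000
    outer loop
      vertex 0.0 10.0 0.0
      vertex 11.0 10.0 0.0
      vertex 0.0 0.0 0.0
    endloop
  endfacet
  facet normal 0.0000 -1.0000 0.0000
    outer loop
      vertex 0.0 0.0 0.0
      vertex 11.0 0.0 0.0
      vertex 11.0 0.0 13.0
    endloop
  endfacet
  facet normal 0.0000 -1.0000 0.0000
    outer loop
      vertex 0.0 0.0 0.0
      vertex 11.0 0.0 13.0
      vertex 0.0 0.0 13.0
    endloop
  endfacet
  facet normal 0.0000 0.7926 0.6097
    outer loop
      vertex 0.0 0.0 13.0
      vertex 11.0 0.0 13.0
      vertex 11.0 10.0 0.0
    endloop
  endfacet
  facet normal 0.0000 0.7926 0.6097
    outer loop
      vertex 0.0 0.0 13.0
      vertex 11.0 10.0 0.0
      vertex 0.0 10.0 0.0
    endloop
  endfacet
  facet normal -1.0000 0.0000 0.0000
    outer loop
      vertex 0.0 0.0 13.0
      vertex 0.0 10.0 0.0
      vertex 0.0 0.0 0.0
    endloop
  endfacet
  facet normal 1.0000 0.0000 0.0000
    outer loop
      vertex 11.0 0.0 0.0
      vertex 11.0 10.0 0.0
      vertex 11.0 0.0 13.0
    endloop
  endfacet
endsolid part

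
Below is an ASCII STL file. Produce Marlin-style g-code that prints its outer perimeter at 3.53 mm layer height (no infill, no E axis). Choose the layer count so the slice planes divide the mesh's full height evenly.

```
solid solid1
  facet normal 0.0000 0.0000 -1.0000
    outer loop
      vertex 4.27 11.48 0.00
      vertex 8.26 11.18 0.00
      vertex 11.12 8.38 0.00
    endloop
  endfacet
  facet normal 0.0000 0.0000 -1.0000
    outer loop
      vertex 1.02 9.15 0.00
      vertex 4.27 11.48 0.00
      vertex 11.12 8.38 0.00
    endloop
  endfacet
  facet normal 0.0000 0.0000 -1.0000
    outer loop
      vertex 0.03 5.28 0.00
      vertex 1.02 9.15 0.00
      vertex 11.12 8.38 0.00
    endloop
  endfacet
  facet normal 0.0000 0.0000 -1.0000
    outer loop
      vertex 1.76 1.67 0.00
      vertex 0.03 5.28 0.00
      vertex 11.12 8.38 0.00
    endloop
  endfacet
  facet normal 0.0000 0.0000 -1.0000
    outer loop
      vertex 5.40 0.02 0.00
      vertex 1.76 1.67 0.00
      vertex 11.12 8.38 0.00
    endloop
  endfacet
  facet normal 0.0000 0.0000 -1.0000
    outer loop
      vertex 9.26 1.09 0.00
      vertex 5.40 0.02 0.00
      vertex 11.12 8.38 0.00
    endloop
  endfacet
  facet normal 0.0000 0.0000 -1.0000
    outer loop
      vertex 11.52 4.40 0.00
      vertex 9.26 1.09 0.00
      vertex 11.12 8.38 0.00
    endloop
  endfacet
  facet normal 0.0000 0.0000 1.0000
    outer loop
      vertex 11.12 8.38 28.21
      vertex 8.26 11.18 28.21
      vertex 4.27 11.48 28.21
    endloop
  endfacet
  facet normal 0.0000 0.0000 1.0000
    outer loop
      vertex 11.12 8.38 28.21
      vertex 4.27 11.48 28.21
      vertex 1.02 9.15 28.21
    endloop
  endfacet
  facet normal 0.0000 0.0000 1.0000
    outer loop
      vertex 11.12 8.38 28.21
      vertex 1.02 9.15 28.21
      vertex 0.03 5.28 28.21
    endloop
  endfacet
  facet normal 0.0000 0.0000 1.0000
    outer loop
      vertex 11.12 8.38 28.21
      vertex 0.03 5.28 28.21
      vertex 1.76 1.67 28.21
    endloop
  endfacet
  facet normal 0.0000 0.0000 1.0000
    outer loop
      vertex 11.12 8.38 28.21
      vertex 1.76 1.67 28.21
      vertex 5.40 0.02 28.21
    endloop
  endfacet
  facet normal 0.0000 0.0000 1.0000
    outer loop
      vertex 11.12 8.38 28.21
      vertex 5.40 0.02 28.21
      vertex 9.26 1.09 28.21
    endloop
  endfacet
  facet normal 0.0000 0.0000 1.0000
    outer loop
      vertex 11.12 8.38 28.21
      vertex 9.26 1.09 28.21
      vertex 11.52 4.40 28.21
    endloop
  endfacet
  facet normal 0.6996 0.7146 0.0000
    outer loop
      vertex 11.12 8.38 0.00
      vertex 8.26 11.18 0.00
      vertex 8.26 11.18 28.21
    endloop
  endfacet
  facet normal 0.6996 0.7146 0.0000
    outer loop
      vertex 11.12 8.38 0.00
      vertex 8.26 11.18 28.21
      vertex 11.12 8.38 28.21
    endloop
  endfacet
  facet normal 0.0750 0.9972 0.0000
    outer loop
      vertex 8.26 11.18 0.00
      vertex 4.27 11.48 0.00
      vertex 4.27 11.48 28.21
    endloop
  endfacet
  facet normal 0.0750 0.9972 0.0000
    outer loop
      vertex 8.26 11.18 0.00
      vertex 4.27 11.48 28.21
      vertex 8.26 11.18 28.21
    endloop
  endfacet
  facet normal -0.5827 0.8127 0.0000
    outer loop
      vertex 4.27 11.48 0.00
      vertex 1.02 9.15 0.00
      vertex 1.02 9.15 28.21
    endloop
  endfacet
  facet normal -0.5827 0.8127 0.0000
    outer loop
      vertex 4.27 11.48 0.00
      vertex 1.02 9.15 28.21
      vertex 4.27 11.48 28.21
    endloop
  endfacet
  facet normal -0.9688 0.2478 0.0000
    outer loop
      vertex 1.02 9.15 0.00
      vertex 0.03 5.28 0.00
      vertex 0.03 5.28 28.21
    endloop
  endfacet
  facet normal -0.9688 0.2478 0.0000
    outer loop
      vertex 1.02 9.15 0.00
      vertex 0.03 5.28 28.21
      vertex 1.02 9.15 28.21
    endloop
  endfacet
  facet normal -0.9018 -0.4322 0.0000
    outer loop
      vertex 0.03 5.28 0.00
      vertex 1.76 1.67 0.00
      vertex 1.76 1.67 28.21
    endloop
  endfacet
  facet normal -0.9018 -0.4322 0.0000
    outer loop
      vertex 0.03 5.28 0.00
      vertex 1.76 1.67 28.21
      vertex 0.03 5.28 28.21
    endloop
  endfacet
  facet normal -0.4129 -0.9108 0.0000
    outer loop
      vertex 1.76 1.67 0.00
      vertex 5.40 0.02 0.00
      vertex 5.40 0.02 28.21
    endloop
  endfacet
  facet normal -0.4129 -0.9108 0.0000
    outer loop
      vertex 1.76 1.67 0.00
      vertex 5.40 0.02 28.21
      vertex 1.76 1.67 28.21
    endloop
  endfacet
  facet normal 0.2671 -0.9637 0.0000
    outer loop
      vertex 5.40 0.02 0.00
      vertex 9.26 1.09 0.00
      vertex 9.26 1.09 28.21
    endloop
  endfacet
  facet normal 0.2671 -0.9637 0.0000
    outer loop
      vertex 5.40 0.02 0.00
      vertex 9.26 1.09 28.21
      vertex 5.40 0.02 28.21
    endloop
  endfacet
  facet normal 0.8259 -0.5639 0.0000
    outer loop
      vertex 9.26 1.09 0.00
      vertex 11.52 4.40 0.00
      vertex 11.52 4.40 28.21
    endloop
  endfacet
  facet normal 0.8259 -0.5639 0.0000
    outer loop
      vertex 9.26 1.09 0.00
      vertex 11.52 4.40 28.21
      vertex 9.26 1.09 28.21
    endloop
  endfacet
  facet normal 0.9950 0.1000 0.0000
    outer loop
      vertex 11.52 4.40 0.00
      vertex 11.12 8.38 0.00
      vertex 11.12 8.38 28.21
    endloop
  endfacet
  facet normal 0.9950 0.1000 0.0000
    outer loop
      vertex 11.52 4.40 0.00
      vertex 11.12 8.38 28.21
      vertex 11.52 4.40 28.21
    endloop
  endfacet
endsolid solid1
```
; perimeter-only toolpath
G21 ; units = mm
G90 ; absolute positioning
G28 ; home
; layer 1
G0 Z3.53
G0 X11.12 Y8.38
G1 X8.26 Y11.18
G1 X4.27 Y11.48
G1 X1.02 Y9.15
G1 X0.03 Y5.28
G1 X1.76 Y1.67
G1 X5.40 Y0.02
G1 X9.26 Y1.09
G1 X11.52 Y4.40
G1 X11.12 Y8.38
; layer 2
G0 Z7.05
G0 X11.12 Y8.38
G1 X8.26 Y11.18
G1 X4.27 Y11.48
G1 X1.02 Y9.15
G1 X0.03 Y5.28
G1 X1.76 Y1.67
G1 X5.40 Y0.02
G1 X9.26 Y1.09
G1 X11.52 Y4.40
G1 X11.12 Y8.38
; layer 3
G0 Z10.58
G0 X11.12 Y8.38
G1 X8.26 Y11.18
G1 X4.27 Y11.48
G1 X1.02 Y9.15
G1 X0.03 Y5.28
G1 X1.76 Y1.67
G1 X5.40 Y0.02
G1 X9.26 Y1.09
G1 X11.52 Y4.40
G1 X11.12 Y8.38
; layer 4
G0 Z14.11
G0 X11.12 Y8.38
G1 X8.26 Y11.18
G1 X4.27 Y11.48
G1 X1.02 Y9.15
G1 X0.03 Y5.28
G1 X1.76 Y1.67
G1 X5.40 Y0.02
G1 X9.26 Y1.09
G1 X11.52 Y4.40
G1 X11.12 Y8.38
; layer 5
G0 Z17.63
G0 X11.12 Y8.38
G1 X8.26 Y11.18
G1 X4.27 Y11.48
G1 X1.02 Y9.15
G1 X0.03 Y5.28
G1 X1.76 Y1.67
G1 X5.40 Y0.02
G1 X9.26 Y1.09
G1 X11.52 Y4.40
G1 X11.12 Y8.38
; layer 6
G0 Z21.16
G0 X11.12 Y8.38
G1 X8.26 Y11.18
G1 X4.27 Y11.48
G1 X1.02 Y9.15
G1 X0.03 Y5.28
G1 X1.76 Y1.67
G1 X5.40 Y0.02
G1 X9.26 Y1.09
G1 X11.52 Y4.40
G1 X11.12 Y8.38
; layer 7
G0 Z24.68
G0 X11.12 Y8.38
G1 X8.26 Y11.18
G1 X4.27 Y11.48
G1 X1.02 Y9.15
G1 X0.03 Y5.28
G1 X1.76 Y1.67
G1 X5.40 Y0.02
G1 X9.26 Y1.09
G1 X11.52 Y4.40
G1 X11.12 Y8.38
; layer 8
G0 Z28.21
G0 X11.12 Y8.38
G1 X8.26 Y11.18
G1 X4.27 Y11.48
G1 X1.02 Y9.15
G1 X0.03 Y5.28
G1 X1.76 Y1.67
G1 X5.40 Y0.02
G1 X9.26 Y1.09
G1 X11.52 Y4.40
G1 X11.12 Y8.38
M2 ; end

The solid is a regular 9-sided prism (a cylinder approximated with 9 flat sides), circumscribed radius ≈ 5.85 mm, height ≈ 28.2 mm. Slicing at Δz = 3.53 mm — 8 equal slices spanning the solid's height, so layer i sits at z = i·h/8 — gives 8 non-empty perimeters. Each is a 9-segment closed polygon; G0 lifts to the layer z and rapids to the start vertex, then G1 traces the edges.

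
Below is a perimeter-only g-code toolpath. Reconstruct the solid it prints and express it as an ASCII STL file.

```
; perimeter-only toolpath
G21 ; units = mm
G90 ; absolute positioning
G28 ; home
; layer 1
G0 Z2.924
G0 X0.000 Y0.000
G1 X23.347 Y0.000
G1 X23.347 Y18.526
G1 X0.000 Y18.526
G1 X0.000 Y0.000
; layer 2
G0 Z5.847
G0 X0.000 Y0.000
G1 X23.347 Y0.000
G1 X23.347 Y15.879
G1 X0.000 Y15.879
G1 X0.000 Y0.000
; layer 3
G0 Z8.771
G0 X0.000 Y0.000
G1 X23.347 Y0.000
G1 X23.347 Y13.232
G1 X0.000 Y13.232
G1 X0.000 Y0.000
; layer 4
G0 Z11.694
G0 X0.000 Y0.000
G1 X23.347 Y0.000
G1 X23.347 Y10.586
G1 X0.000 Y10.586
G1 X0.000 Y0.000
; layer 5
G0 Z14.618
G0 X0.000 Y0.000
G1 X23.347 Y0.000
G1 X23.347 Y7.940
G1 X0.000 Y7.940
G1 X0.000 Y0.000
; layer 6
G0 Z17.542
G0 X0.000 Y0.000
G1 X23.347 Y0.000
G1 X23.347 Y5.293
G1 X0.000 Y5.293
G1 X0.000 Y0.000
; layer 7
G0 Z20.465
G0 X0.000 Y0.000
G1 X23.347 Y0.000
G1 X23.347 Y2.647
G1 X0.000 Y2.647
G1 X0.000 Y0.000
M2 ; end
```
solid part
  facet normal 0.0000 0.0000 -1.0000
    outer loop
      vertex 23.347 21.172 0.000
      vertex 23.347 0.000 0.000
      vertex 0.000 0.000 0.000
    endloop
  endfacet
  facet normal 0.0000 0.0000 -1.0000
    outer loop
      vertex 0.000 21.172 0.000
      vertex 23.347 21.172 0.000
      vertex 0.000 0.000 0.000
    endloop
  endfacet
  facet normal 0.0000 -1.0000 0.0000
    outer loop
      vertex 0.000 0.000 0.000
      vertex 23.347 0.000 0.000
      vertex 23.347 0.000 23.389
    endloop
  endfacet
  facet normal 0.0000 -1.0000 0.0000
    outer loop
      vertex 0.000 0.000 0.000
      vertex 23.347 0.000 23.389
      vertex 0.000 0.000 23.389
    endloop
  endfacet
  facet normal 0.0000 0.7414 0.6711
    outer loop
      vertex 0.000 0.000 23.389
      vertex 23.347 0.000 23.389
      vertex 23.347 21.172 0.000
    endloop
  endfacet
  facet normal 0.0000 0.7414 0.6711
    outer loop
      vertex 0.000 0.000 23.389
      vertex 23.347 21.172 0.000
      vertex 0.000 21.172 0.000
    endloop
  endfacet
  facet normal -1.0000 0.0000 0.0000
    outer loop
      vertex 0.000 0.000 23.389
      vertex 0.000 21.172 0.000
      vertex 0.000 0.000 0.000
    endloop
  endfacet
  facet normal 1.0000 0.0000 0.0000
    outer loop
      vertex 23.347 0.000 0.000
      vertex 23.347 21.172 0.000
      vertex 23.347 0.000 23.389
    endloop
  endfacet
endsolid part

The G0 Z moves step by Δz≈2.924 mm. The G1 loops shrink linearly with z, so the solid tapers from its base footprint up to z≈23.4. Closing with a flat bottom cap and the tapered top and triangulating gives 8 facets — a wedge (ramp): 23.3 × 21.2 mm base, rising to 23.4 mm along the y=0 edge and sloping linearly to z=0 at y=21.2.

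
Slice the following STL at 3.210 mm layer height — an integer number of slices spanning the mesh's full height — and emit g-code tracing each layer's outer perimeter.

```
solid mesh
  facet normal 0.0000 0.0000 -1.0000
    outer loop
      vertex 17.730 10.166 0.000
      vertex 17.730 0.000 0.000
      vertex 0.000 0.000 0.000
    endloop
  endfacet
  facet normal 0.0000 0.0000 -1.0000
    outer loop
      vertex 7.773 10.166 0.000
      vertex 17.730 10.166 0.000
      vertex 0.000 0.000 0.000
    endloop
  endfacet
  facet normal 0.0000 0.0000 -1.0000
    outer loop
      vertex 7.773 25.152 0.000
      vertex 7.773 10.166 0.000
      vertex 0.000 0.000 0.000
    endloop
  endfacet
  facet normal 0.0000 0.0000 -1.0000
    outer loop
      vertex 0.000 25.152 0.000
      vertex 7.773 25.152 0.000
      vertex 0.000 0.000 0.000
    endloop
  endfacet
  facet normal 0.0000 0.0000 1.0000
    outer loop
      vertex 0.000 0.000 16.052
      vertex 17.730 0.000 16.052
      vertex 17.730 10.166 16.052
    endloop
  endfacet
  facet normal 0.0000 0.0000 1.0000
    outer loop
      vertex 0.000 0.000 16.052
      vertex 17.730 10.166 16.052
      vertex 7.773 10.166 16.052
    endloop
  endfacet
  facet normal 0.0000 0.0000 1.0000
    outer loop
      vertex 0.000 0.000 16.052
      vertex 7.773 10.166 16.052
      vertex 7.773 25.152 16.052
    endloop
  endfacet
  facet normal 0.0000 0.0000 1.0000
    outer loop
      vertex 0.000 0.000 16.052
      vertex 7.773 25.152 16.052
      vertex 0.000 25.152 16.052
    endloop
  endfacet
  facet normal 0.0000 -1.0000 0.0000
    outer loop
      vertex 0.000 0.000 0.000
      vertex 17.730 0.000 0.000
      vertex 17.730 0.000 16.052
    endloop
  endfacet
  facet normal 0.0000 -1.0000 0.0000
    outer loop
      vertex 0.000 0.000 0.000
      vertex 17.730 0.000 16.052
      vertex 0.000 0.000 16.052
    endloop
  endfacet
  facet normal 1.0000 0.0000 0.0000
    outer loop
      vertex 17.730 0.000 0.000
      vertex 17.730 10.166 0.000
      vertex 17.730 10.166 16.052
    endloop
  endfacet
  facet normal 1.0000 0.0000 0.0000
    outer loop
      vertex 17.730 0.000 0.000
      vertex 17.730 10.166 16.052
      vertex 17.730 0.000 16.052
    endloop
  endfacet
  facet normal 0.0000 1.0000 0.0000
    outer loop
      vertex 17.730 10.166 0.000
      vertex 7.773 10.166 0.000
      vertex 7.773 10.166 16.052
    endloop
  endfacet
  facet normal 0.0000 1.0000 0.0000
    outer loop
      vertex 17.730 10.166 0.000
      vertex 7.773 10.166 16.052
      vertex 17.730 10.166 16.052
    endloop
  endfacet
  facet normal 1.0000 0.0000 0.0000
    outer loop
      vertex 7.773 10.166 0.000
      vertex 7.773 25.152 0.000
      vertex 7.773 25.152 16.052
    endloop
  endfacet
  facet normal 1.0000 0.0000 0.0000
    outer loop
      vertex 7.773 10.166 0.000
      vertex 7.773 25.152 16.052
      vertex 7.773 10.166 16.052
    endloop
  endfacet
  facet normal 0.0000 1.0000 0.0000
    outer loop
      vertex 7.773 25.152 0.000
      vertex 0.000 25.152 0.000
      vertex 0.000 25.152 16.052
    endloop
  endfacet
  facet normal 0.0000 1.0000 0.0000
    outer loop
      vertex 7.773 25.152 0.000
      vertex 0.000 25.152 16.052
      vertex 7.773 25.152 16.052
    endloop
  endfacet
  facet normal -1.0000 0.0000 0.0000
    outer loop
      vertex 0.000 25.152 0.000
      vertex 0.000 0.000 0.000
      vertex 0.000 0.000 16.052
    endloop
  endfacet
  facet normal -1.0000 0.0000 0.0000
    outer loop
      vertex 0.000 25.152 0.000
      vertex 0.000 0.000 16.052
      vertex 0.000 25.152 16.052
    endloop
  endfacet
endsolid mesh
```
; perimeter-only toolpath
G21 ; units = mm
G90 ; absolute positioning
G28 ; home
; layer 1
G0 Z3.210
G0 X0.000 Y0.000
G1 X17.730 Y0.000
G1 X17.730 Y10.166
G1 X7.773 Y10.166
G1 X7.773 Y25.152
G1 X0.000 Y25.152
G1 X0.000 Y0.000
; layer 2
G0 Z6.421
G0 X0.000 Y0.000
G1 X17.730 Y0.000
G1 X17.730 Y10.166
G1 X7.773 Y10.166
G1 X7.773 Y25.152
G1 X0.000 Y25.152
G1 X0.000 Y0.000
; layer 3
G0 Z9.631
G0 X0.000 Y0.000
G1 X17.730 Y0.000
G1 X17.730 Y10.166
G1 X7.773 Y10.166
G1 X7.773 Y25.152
G1 X0.000 Y25.152
G1 X0.000 Y0.000
; layer 4
G0 Z12.842
G0 X0.000 Y0.000
G1 X17.730 Y0.000
G1 X17.730 Y10.166
G1 X7.773 Y10.166
G1 X7.773 Y25.152
G1 X0.000 Y25.152
G1 X0.000 Y0.000
; layer 5
G0 Z16.052
G0 X0.000 Y0.000
G1 X17.730 Y0.000
G1 X17.730 Y10.166
G1 X7.773 Y10.166
G1 X7.773 Y25.152
G1 X0.000 Y25.152
G1 X0.000 Y0.000
M2 ; end

The solid is an L-shaped prism: outer 17.7 × 25.2 mm, arm thicknesses ≈ 10.2 mm (horizontal) and 7.77 mm (vertical), extruded 16.1 mm in z. Slicing at Δz = 3.210 mm — 5 equal slices spanning the solid's height, so layer i sits at z = i·h/5 — gives 5 non-empty perimeters. Each is a 6-segment closed polygon; G0 lifts to the layer z and rapids to the start vertex, then G1 traces the edges.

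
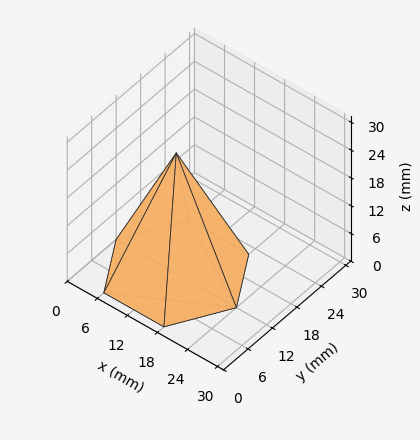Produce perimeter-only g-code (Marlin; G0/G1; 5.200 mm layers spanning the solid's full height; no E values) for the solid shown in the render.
Reading the render: the shape is a regular 6-sided pyramid, base circumscribed radius ≈ 12 mm, apex at z ≈ 26 mm (dimensions read to the nearest mm from the axis ticks). For the g-code, the solid's height is divided into equal slices at the stated Δz and each level perimeter traced with G1 moves after a G0 lift.

; perimeter-only toolpath
G21 ; units = mm
G90 ; absolute positioning
G28 ; home
; layer 1
G0 Z5.200
G0 X21.600 Y12.000
G1 X16.800 Y20.314
G1 X7.200 Y20.314
G1 X2.400 Y12.000
G1 X7.200 Y3.686
G1 X16.800 Y3.686
G1 X21.600 Y12.000
; layer 2
G0 Z10.400
G0 X19.200 Y12.000
G1 X15.600 Y18.235
G1 X8.400 Y18.235
G1 X4.800 Y12.000
G1 X8.400 Y5.765
G1 X15.600 Y5.765
G1 X19.200 Y12.000
; layer 3
G0 Z15.600
G0 X16.800 Y12.000
G1 X14.400 Y16.157
G1 X9.600 Y16.157
G1 X7.200 Y12.000
G1 X9.600 Y7.843
G1 X14.400 Y7.843
G1 X16.800 Y12.000
; layer 4
G0 Z20.800
G0 X14.400 Y12.000
G1 X13.200 Y14.078
G1 X10.800 Y14.078
G1 X9.600 Y12.000
G1 X10.800 Y9.922
G1 X13.200 Y9.922
G1 X14.400 Y12.000
M2 ; end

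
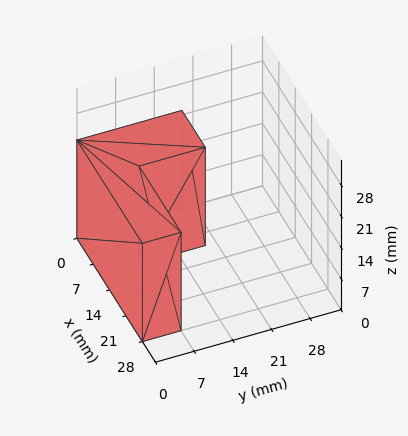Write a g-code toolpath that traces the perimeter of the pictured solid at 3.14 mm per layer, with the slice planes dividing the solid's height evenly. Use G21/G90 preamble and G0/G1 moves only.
Reading the render: the shape is an L-shaped prism: outer 28 × 19 mm, arm thicknesses ≈ 7 mm (horizontal) and 10 mm (vertical), extruded 22 mm in z (dimensions read to the nearest mm from the axis ticks). For the g-code, the solid's height is divided into equal slices at the stated Δz and each level perimeter traced with G1 moves after a G0 lift.

; perimeter-only toolpath
G21 ; units = mm
G90 ; absolute positioning
G28 ; home
; layer 1
G0 Z3.14
G0 X0.00 Y0.00
G1 X28.00 Y0.00
G1 X28.00 Y7.00
G1 X10.00 Y7.00
G1 X10.00 Y19.00
G1 X0.00 Y19.00
G1 X0.00 Y0.00
; layer 2
G0 Z6.29
G0 X0.00 Y0.00
G1 X28.00 Y0.00
G1 X28.00 Y7.00
G1 X10.00 Y7.00
G1 X10.00 Y19.00
G1 X0.00 Y19.00
G1 X0.00 Y0.00
; layer 3
G0 Z9.43
G0 X0.00 Y0.00
G1 X28.00 Y0.00
G1 X28.00 Y7.00
G1 X10.00 Y7.00
G1 X10.00 Y19.00
G1 X0.00 Y19.00
G1 X0.00 Y0.00
; layer 4
G0 Z12.57
G0 X0.00 Y0.00
G1 X28.00 Y0.00
G1 X28.00 Y7.00
G1 X10.00 Y7.00
G1 X10.00 Y19.00
G1 X0.00 Y19.00
G1 X0.00 Y0.00
; layer 5
G0 Z15.71
G0 X0.00 Y0.00
G1 X28.00 Y0.00
G1 X28.00 Y7.00
G1 X10.00 Y7.00
G1 X10.00 Y19.00
G1 X0.00 Y19.00
G1 X0.00 Y0.00
; layer 6
G0 Z18.86
G0 X0.00 Y0.00
G1 X28.00 Y0.00
G1 X28.00 Y7.00
G1 X10.00 Y7.00
G1 X10.00 Y19.00
G1 X0.00 Y19.00
G1 X0.00 Y0.00
; layer 7
G0 Z22.00
G0 X0.00 Y0.00
G1 X28.00 Y0.00
G1 X28.00 Y7.00
G1 X10.00 Y7.00
G1 X10.00 Y19.00
G1 X0.00 Y19.00
G1 X0.00 Y0.00
M2 ; end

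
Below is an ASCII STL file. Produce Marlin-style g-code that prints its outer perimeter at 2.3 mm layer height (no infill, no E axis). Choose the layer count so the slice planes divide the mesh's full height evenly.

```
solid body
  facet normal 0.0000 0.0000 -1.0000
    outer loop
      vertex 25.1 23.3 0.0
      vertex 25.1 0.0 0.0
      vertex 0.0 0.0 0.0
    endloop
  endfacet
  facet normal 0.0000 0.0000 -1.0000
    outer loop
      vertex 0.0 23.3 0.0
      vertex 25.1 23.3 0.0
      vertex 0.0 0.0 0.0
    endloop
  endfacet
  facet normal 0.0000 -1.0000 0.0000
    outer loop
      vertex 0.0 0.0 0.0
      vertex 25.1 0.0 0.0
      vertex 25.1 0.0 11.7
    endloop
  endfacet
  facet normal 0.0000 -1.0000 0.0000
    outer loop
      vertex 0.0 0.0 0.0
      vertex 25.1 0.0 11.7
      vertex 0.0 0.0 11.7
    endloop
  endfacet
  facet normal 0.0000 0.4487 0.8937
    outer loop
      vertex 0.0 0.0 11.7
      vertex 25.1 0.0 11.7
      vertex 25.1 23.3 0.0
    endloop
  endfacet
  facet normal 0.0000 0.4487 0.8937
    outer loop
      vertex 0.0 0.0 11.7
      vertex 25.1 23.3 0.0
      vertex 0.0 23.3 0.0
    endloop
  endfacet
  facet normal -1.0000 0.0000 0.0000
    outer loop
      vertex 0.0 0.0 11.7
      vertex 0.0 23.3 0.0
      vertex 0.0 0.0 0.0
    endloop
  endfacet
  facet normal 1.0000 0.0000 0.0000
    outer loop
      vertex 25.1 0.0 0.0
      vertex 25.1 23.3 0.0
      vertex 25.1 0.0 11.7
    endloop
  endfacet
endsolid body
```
; perimeter-only toolpath
G21 ; units = mm
G90 ; absolute positioning
G28 ; home
; layer 1
G0 Z2.3
G0 X0.0 Y0.0
G1 X25.1 Y0.0
G1 X25.1 Y18.6
G1 X0.0 Y18.6
G1 X0.0 Y0.0
; layer 2
G0 Z4.7
G0 X0.0 Y0.0
G1 X25.1 Y0.0
G1 X25.1 Y14.0
G1 X0.0 Y14.0
G1 X0.0 Y0.0
; layer 3
G0 Z7.0
G0 X0.0 Y0.0
G1 X25.1 Y0.0
G1 X25.1 Y9.3
G1 X0.0 Y9.3
G1 X0.0 Y0.0
; layer 4
G0 Z9.4
G0 X0.0 Y0.0
G1 X25.1 Y0.0
G1 X25.1 Y4.7
G1 X0.0 Y4.7
G1 X0.0 Y0.0
M2 ; end

The solid is a wedge (ramp): 25.1 × 23.3 mm base, rising to 11.7 mm along the y=0 edge and sloping linearly to z=0 at y=23.3. Slicing at Δz = 2.3 mm — 5 equal slices spanning the solid's height, so layer i sits at z = i·h/5 — gives 4 non-empty perimeters. Each is a 4-segment closed polygon; G0 lifts to the layer z and rapids to the start vertex, then G1 traces the edges. The cross-section shrinks linearly with z (the slice at the apex is degenerate and omitted).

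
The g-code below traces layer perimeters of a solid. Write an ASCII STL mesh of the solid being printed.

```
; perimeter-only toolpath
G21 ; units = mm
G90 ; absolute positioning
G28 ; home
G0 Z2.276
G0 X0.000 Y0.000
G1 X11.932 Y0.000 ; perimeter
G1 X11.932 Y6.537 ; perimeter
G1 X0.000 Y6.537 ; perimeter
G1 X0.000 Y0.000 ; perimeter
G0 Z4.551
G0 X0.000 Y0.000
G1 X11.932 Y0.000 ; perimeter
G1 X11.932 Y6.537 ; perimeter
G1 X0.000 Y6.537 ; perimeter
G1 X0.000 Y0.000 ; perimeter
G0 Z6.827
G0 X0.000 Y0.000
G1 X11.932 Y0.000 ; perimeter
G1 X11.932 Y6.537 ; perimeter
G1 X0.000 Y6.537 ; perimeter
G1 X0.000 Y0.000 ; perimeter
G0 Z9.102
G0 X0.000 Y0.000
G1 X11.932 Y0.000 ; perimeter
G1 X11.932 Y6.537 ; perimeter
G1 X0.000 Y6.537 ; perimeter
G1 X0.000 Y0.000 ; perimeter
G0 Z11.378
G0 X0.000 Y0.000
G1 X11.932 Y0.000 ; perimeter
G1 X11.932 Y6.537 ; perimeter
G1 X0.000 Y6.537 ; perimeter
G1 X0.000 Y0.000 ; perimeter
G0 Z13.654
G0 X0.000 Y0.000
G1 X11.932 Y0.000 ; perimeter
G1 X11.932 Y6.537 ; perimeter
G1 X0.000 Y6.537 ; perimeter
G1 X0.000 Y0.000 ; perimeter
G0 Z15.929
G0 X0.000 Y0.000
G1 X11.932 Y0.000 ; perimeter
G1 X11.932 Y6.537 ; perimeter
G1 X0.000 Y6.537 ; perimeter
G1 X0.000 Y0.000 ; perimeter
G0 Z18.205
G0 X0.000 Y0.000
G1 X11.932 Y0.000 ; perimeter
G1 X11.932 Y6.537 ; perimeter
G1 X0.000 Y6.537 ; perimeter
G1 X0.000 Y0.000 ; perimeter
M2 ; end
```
solid part
  facet normal 0.0000 0.0000 -1.0000
    outer loop
      vertex 11.932 6.537 0.000
      vertex 11.932 0.000 0.000
      vertex 0.000 0.000 0.000
    endloop
  endfacet
  facet normal 0.0000 0.0000 -1.0000
    outer loop
      vertex 0.000 6.537 0.000
      vertex 11.932 6.537 0.000
      vertex 0.000 0.000 0.000
    endloop
  endfacet
  facet normal 0.0000 0.0000 1.0000
    outer loop
      vertex 0.000 0.000 18.205
      vertex 11.932 0.000 18.205
      vertex 11.932 6.537 18.205
    endloop
  endfacet
  facet normal 0.0000 0.0000 1.0000
    outer loop
      vertex 0.000 0.000 18.205
      vertex 11.932 6.537 18.205
      vertex 0.000 6.537 18.205
    endloop
  endfacet
  facet normal 0.0000 -1.0000 0.0000
    outer loop
      vertex 0.000 0.000 0.000
      vertex 11.932 0.000 0.000
      vertex 11.932 0.000 18.205
    endloop
  endfacet
  facet normal 0.0000 -1.0000 0.0000
    outer loop
      vertex 0.000 0.000 0.000
      vertex 11.932 0.000 18.205
      vertex 0.000 0.000 18.205
    endloop
  endfacet
  facet normal 0.0000 1.0000 0.0000
    outer loop
      vertex 11.932 6.537 18.205
      vertex 11.932 6.537 0.000
      vertex 0.000 6.537 0.000
    endloop
  endfacet
  facet normal 0.0000 1.0000 0.0000
    outer loop
      vertex 0.000 6.537 18.205
      vertex 11.932 6.537 18.205
      vertex 0.000 6.537 0.000
    endloop
  endfacet
  facet normal -1.0000 0.0000 0.0000
    outer loop
      vertex 0.000 6.537 18.205
      vertex 0.000 6.537 0.000
      vertex 0.000 0.000 0.000
    endloop
  endfacet
  facet normal -1.0000 0.0000 0.0000
    outer loop
      vertex 0.000 0.000 18.205
      vertex 0.000 6.537 18.205
      vertex 0.000 0.000 0.000
    endloop
  endfacet
  facet normal 1.0000 0.0000 0.0000
    outer loop
      vertex 11.932 0.000 0.000
      vertex 11.932 6.537 0.000
      vertex 11.932 6.537 18.205
    endloop
  endfacet
  facet normal 1.0000 0.0000 0.0000
    outer loop
      vertex 11.932 0.000 0.000
      vertex 11.932 6.537 18.205
      vertex 11.932 0.000 18.205
    endloop
  endfacet
endsolid part

The G0 Z moves step by Δz≈2.276 mm. Every layer's G1 loop is the same polygon, so the solid is a straight extrusion of it from z=0 to z≈18.2. Closing with flat bottom and top caps and triangulating gives 12 facets — a rectangular box, roughly 11.9 × 6.54 mm footprint and 18.2 mm tall.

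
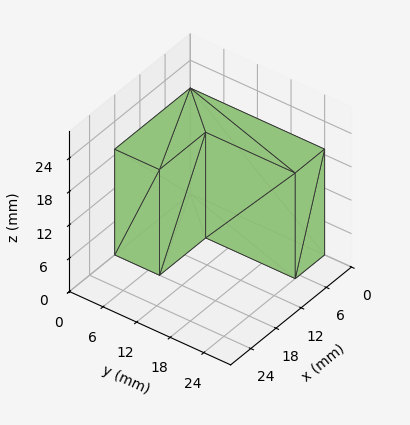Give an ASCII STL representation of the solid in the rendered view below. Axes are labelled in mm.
Reading the render: the shape is an L-shaped prism: outer 18 × 24 mm, arm thicknesses ≈ 8 mm (horizontal) and 7 mm (vertical), extruded 19 mm in z (dimensions read to the nearest mm from the axis ticks). For the STL, each face is triangulated and given an outward normal.

solid part
  facet normal 0.0000 0.0000 -1.0000
    outer loop
      vertex 18.0 8.0 0.0
      vertex 18.0 0.0 0.0
      vertex 0.0 0.0 0.0
    endloop
  endfacet
  facet normal 0.0000 0.0000 -1.0000
    outer loop
      vertex 7.0 8.0 0.0
      vertex 18.0 8.0 0.0
      vertex 0.0 0.0 0.0
    endloop
  endfacet
  facet normal 0.0000 0.0000 -1.0000
    outer loop
      vertex 7.0 24.0 0.0
      vertex 7.0 8.0 0.0
      vertex 0.0 0.0 0.0
    endloop
  endfacet
  facet normal 0.0000 0.0000 -1.0000
    outer loop
      vertex 0.0 24.0 0.0
      vertex 7.0 24.0 0.0
      vertex 0.0 0.0 0.0
    endloop
  endfacet
  facet normal 0.0000 0.0000 1.0000
    outer loop
      vertex 0.0 0.0 19.0
      vertex 18.0 0.0 19.0
      vertex 18.0 8.0 19.0
    endloop
  endfacet
  facet normal 0.0000 0.0000 1.0000
    outer loop
      vertex 0.0 0.0 19.0
      vertex 18.0 8.0 19.0
      vertex 7.0 8.0 19.0
    endloop
  endfacet
  facet normal 0.0000 0.0000 1.0000
    outer loop
      vertex 0.0 0.0 19.0
      vertex 7.0 8.0 19.0
      vertex 7.0 24.0 19.0
    endloop
  endfacet
  facet normal 0.0000 0.0000 1.0000
    outer loop
      vertex 0.0 0.0 19.0
      vertex 7.0 24.0 19.0
      vertex 0.0 24.0 19.0
    endloop
  endfacet
  facet normal 0.0000 -1.0000 0.0000
    outer loop
      vertex 0.0 0.0 0.0
      vertex 18.0 0.0 0.0
      vertex 18.0 0.0 19.0
    endloop
  endfacet
  facet normal 0.0000 -1.0000 0.0000
    outer loop
      vertex 0.0 0.0 0.0
      vertex 18.0 0.0 19.0
      vertex 0.0 0.0 19.0
    endloop
  endfacet
  facet normal 1.0000 0.0000 0.0000
    outer loop
      vertex 18.0 0.0 0.0
      vertex 18.0 8.0 0.0
      vertex 18.0 8.0 19.0
    endloop
  endfacet
  facet normal 1.0000 0.0000 0.0000
    outer loop
      vertex 18.0 0.0 0.0
      vertex 18.0 8.0 19.0
      vertex 18.0 0.0 19.0
    endloop
  endfacet
  facet normal 0.0000 1.0000 0.0000
    outer loop
      vertex 18.0 8.0 0.0
      vertex 7.0 8.0 0.0
      vertex 7.0 8.0 19.0
    endloop
  endfacet
  facet normal 0.0000 1.0000 0.0000
    outer loop
      vertex 18.0 8.0 0.0
      vertex 7.0 8.0 19.0
      vertex 18.0 8.0 19.0
    endloop
  endfacet
  facet normal 1.0000 0.0000 0.0000
    outer loop
      vertex 7.0 8.0 0.0
      vertex 7.0 24.0 0.0
      vertex 7.0 24.0 19.0
    endloop
  endfacet
  facet normal 1.0000 0.0000 0.0000
    outer loop
      vertex 7.0 8.0 0.0
      vertex 7.0 24.0 19.0
      vertex 7.0 8.0 19.0
    endloop
  endfacet
  facet normal 0.0000 1.0000 0.0000
    outer loop
      vertex 7.0 24.0 0.0
      vertex 0.0 24.0 0.0
      vertex 0.0 24.0 19.0
    endloop
  endfacet
  facet normal 0.0000 1.0000 0.0000
    outer loop
      vertex 7.0 24.0 0.0
      vertex 0.0 24.0 19.0
      vertex 7.0 24.0 19.0
    endloop
  endfacet
  facet normal -1.0000 0.0000 0.0000
    outer loop
      vertex 0.0 24.0 0.0
      vertex 0.0 0.0 0.0
      vertex 0.0 0.0 19.0
    endloop
  endfacet
  facet normal -1.0000 0.0000 0.0000
    outer loop
      vertex 0.0 24.0 0.0
      vertex 0.0 0.0 19.0
      vertex 0.0 24.0 19.0
    endloop
  endfacet
endsolid part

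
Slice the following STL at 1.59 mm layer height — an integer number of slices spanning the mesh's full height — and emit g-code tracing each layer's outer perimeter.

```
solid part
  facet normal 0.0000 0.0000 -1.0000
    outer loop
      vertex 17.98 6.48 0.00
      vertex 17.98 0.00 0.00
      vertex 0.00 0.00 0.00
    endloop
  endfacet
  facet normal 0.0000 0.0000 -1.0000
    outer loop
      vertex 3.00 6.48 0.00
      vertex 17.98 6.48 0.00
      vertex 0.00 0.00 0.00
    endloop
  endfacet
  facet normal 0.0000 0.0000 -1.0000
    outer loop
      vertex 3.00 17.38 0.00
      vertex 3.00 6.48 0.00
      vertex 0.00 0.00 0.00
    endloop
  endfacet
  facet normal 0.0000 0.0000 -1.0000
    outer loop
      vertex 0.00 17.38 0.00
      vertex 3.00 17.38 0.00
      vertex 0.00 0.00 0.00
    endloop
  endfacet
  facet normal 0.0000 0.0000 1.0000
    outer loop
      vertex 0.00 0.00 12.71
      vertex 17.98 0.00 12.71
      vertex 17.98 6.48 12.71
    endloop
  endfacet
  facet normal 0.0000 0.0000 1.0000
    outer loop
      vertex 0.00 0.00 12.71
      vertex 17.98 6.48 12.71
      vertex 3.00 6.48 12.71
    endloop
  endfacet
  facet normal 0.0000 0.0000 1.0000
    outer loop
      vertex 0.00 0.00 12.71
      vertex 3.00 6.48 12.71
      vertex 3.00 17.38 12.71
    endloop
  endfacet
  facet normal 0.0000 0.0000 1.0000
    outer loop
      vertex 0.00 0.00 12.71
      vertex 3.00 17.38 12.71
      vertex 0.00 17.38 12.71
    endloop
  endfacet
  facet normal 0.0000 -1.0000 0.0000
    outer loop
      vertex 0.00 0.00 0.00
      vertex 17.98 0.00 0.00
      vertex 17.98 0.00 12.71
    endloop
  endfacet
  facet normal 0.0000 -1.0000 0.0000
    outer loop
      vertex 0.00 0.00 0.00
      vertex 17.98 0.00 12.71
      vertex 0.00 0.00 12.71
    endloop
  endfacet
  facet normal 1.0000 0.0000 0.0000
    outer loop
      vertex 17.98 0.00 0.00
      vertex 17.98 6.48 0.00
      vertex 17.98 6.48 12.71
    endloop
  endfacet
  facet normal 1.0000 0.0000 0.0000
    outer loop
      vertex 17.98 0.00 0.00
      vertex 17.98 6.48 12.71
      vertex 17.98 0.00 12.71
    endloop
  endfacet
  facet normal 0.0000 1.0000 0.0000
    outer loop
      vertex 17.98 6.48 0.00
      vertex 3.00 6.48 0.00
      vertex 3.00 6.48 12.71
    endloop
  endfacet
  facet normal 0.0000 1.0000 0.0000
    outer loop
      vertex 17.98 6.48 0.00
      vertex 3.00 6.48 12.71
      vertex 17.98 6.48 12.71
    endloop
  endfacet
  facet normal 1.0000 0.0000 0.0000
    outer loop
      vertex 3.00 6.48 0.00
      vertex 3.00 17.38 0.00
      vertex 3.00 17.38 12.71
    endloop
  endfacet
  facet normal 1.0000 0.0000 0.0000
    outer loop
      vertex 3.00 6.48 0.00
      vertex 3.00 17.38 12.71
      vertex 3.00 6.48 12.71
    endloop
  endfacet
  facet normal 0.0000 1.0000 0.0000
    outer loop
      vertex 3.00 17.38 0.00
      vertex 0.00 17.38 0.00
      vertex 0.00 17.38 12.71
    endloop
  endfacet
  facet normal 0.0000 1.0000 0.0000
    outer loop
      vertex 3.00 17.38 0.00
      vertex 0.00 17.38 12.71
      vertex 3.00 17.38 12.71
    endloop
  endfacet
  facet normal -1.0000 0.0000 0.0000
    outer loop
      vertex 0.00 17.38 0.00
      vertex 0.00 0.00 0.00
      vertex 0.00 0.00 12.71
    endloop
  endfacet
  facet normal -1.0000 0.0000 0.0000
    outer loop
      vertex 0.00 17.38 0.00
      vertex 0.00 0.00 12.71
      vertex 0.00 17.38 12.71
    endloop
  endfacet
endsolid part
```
; perimeter-only toolpath
G21 ; units = mm
G90 ; absolute positioning
G28 ; home
; layer 1
G0 Z1.59
G0 X0.00 Y0.00
G1 X17.98 Y0.00
G1 X17.98 Y6.48
G1 X3.00 Y6.48
G1 X3.00 Y17.38
G1 X0.00 Y17.38
G1 X0.00 Y0.00
; layer 2
G0 Z3.18
G0 X0.00 Y0.00
G1 X17.98 Y0.00
G1 X17.98 Y6.48
G1 X3.00 Y6.48
G1 X3.00 Y17.38
G1 X0.00 Y17.38
G1 X0.00 Y0.00
; layer 3
G0 Z4.77
G0 X0.00 Y0.00
G1 X17.98 Y0.00
G1 X17.98 Y6.48
G1 X3.00 Y6.48
G1 X3.00 Y17.38
G1 X0.00 Y17.38
G1 X0.00 Y0.00
; layer 4
G0 Z6.36
G0 X0.00 Y0.00
G1 X17.98 Y0.00
G1 X17.98 Y6.48
G1 X3.00 Y6.48
G1 X3.00 Y17.38
G1 X0.00 Y17.38
G1 X0.00 Y0.00
; layer 5
G0 Z7.94
G0 X0.00 Y0.00
G1 X17.98 Y0.00
G1 X17.98 Y6.48
G1 X3.00 Y6.48
G1 X3.00 Y17.38
G1 X0.00 Y17.38
G1 X0.00 Y0.00
; layer 6
G0 Z9.53
G0 X0.00 Y0.00
G1 X17.98 Y0.00
G1 X17.98 Y6.48
G1 X3.00 Y6.48
G1 X3.00 Y17.38
G1 X0.00 Y17.38
G1 X0.00 Y0.00
; layer 7
G0 Z11.12
G0 X0.00 Y0.00
G1 X17.98 Y0.00
G1 X17.98 Y6.48
G1 X3.00 Y6.48
G1 X3.00 Y17.38
G1 X0.00 Y17.38
G1 X0.00 Y0.00
; layer 8
G0 Z12.71
G0 X0.00 Y0.00
G1 X17.98 Y0.00
G1 X17.98 Y6.48
G1 X3.00 Y6.48
G1 X3.00 Y17.38
G1 X0.00 Y17.38
G1 X0.00 Y0.00
M2 ; end

The solid is an L-shaped prism: outer 18 × 17.4 mm, arm thicknesses ≈ 6.48 mm (horizontal) and 3 mm (vertical), extruded 12.7 mm in z. Slicing at Δz = 1.59 mm — 8 equal slices spanning the solid's height, so layer i sits at z = i·h/8 — gives 8 non-empty perimeters. Each is a 6-segment closed polygon; G0 lifts to the layer z and rapids to the start vertex, then G1 traces the edges.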